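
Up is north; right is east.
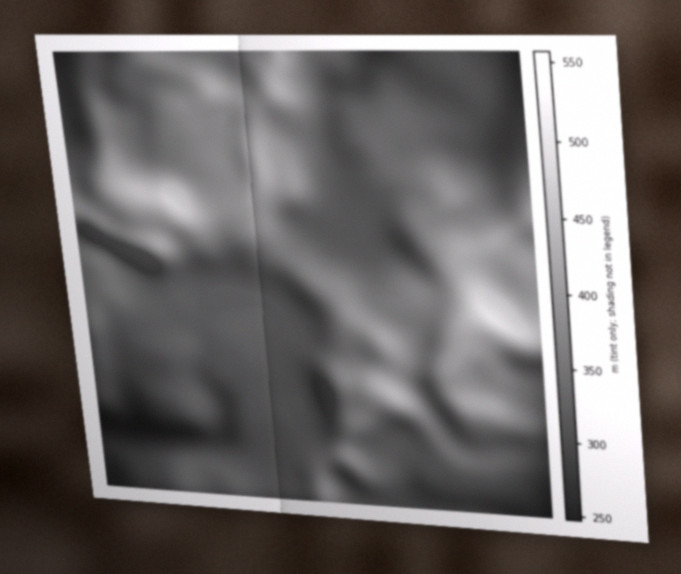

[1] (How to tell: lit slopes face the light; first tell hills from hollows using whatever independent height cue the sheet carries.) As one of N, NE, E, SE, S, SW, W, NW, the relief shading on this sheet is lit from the NE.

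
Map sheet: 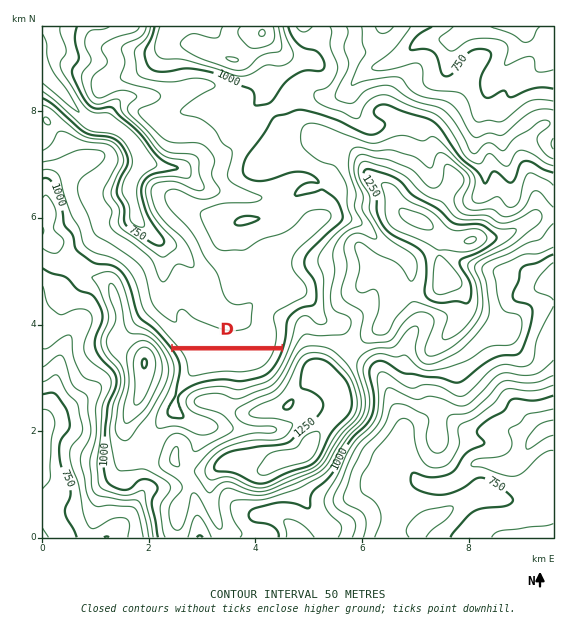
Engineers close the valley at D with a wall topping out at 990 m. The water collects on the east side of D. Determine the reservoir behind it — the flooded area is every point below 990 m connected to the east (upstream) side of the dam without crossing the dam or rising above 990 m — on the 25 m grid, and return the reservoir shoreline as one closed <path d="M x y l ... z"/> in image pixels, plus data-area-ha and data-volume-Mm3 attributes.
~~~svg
<path d="M280 350l-105 0 6 11-2 27 5 1 12-7 9-3 8 0 2-1 32 1 1-1 11-1 8-4 6-6 8-15-1-2z" data-area-ha="98" data-volume-Mm3="47.92"/>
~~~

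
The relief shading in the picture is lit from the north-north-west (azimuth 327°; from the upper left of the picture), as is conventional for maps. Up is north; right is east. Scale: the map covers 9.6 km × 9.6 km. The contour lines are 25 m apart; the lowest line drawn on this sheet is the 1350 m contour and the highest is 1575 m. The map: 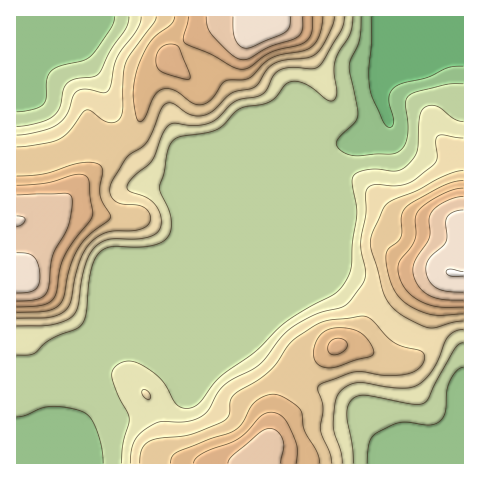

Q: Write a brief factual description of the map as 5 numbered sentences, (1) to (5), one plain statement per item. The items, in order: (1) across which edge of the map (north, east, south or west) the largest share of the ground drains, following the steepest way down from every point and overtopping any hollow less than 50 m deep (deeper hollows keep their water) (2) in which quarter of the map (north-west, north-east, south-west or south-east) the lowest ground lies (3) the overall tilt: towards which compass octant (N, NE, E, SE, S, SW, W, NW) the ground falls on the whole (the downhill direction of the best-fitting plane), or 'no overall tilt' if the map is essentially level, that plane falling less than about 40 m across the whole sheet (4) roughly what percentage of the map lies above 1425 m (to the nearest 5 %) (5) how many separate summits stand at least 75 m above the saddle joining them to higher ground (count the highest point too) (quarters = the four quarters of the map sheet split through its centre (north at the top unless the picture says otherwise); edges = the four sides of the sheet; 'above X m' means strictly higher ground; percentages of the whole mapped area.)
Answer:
(1) The largest share of the runoff leaves by the northern edge.
(2) The lowest ground is in the north-east quarter.
(3) There is no overall tilt: the best-fitting plane is nearly level.
(4) Ground above 1425 m makes up about 40 % of the sheet.
(5) Counting only tops that stand 75 m proud, the map has 4 summits.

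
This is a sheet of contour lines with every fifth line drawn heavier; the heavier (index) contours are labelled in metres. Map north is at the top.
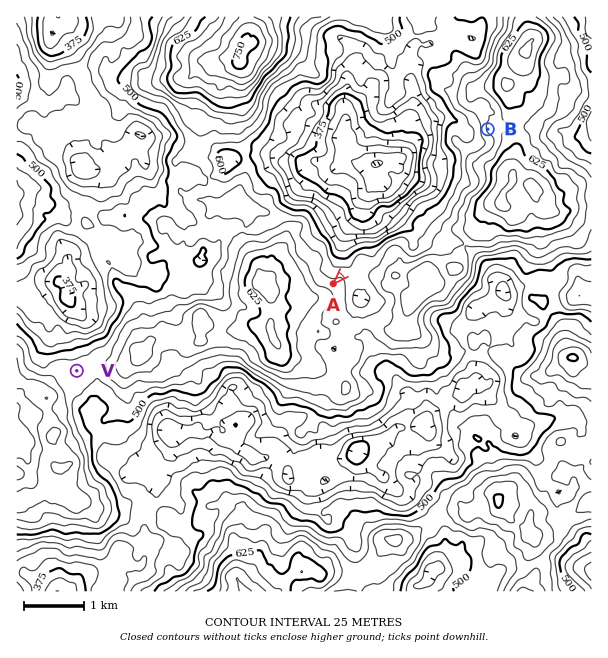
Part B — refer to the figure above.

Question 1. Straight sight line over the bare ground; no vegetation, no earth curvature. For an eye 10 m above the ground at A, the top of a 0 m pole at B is in view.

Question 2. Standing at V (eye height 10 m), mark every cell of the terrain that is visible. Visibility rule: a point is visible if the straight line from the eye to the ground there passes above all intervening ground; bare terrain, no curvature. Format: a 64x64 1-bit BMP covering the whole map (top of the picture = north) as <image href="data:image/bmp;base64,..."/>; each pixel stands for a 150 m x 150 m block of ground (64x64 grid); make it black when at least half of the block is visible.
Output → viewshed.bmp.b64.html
<image width="64" height="64" href="data:image/bmp;base64,Qk0+AgAAAAAAAD4AAAAoAAAAQAAAAEAAAAABAAEAAAAAAAACAAATCwAAEwsAAAIAAAAAAAAA////AAAAAAAAA/8AAAAAgAAB/4AAAAGAAAH/wgIAAcAAAd/iAwABgAABj+MjgAOAAAAP8zPAAYAAABfxv+AAgAAB/7Cf/MAAAAP7+N//wAAAW/3c/ADsAAG//+YAAAQAAfz/8AAAAAAA8H9AAAAAAADgHwAAAAAABgAAAAAAAAAHAAAAAAAAAAOAAAAAAAAAA6AAAAAAAAAPAAAAAAAAAA4AAAAAAAAADAAAAAAAAAAOEAAAAAAAAB4QAAAAAAAAvzAAAAAAAADncAAAAAAAAML4AAAAAAAAwPwAAAAAAADAOAAAAAAAAMA4AAAAAAAAwDgAAAAAAADQMAAAAAAAAPA4AAAAAAAA8HgAAAAAAAD5+AAAAAAAAP/gAAAAAAAA/+AAAAAAAAD/4AAAAAAAAP/gwAAAAAAA/4DwAAAAAAD/0dwAAAAAAP//hgAAAAAA/n8PAAAAAAD8AB8AAAAAAOAAHQAAAAAA8AAAAAAAAAAAAAAAAAAAAAAAQAAAAAAAAADwAAAAAAAAALgAAAAAAAAAiAAAAAAAAgAbAAAAAAAD4P/AAAAAAAdx/+AAAAAADn//wAAAAAAO///AAAAAAAT//8AAAAAAAf//4AAAAAABzB/gAAAAAACAG4oAAAAAAADCBQAAAAAAAIAAAAAAAAAAAAAAAAAAAAAAAAAAAAAAAAAAAAAAAA=="/>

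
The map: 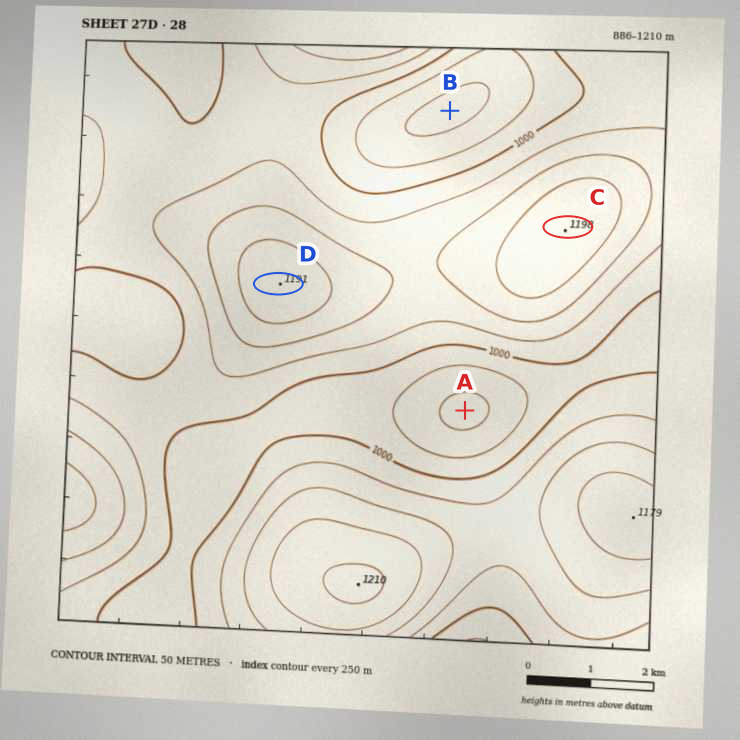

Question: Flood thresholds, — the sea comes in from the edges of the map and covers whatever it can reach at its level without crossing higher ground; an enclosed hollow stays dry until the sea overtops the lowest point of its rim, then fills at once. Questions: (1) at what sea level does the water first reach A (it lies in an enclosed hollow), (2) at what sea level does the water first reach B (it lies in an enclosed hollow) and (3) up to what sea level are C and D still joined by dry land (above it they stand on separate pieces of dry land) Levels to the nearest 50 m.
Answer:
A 1000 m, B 950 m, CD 1100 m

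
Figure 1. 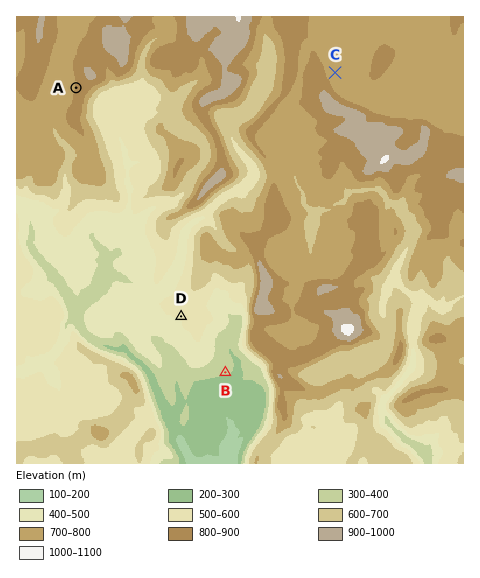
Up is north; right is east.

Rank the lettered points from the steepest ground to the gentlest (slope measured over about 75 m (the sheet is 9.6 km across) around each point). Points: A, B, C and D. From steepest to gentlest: A B D C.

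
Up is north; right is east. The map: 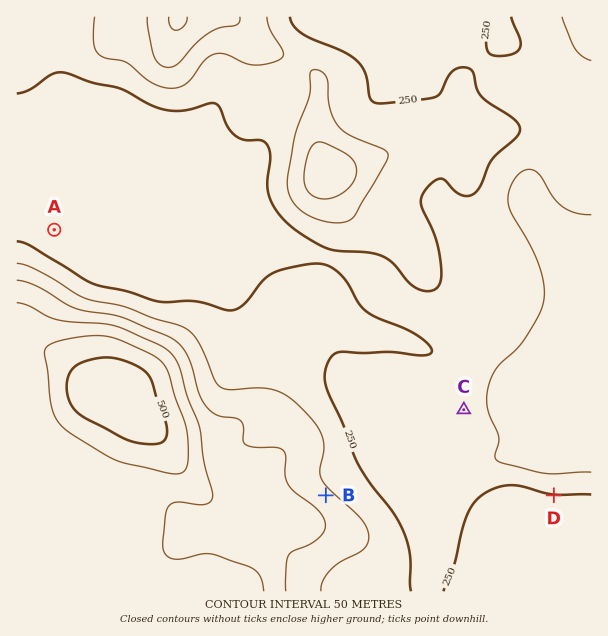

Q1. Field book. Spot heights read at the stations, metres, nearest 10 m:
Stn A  250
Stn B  310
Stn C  230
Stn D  250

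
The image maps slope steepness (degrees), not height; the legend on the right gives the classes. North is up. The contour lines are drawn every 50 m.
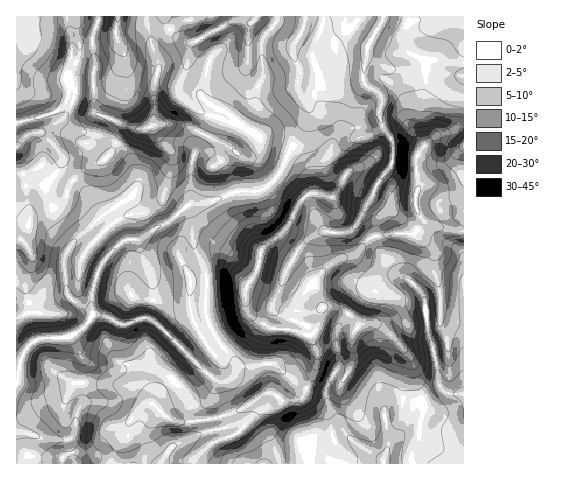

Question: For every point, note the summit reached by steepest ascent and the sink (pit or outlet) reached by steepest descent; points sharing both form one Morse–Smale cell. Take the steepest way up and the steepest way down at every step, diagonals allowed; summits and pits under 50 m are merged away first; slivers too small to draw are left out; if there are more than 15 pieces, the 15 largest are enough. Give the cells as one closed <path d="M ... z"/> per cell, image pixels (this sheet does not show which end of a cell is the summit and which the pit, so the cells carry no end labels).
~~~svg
<path d="M292 147l-14 28-14 14-5 2-21 0-25 11-23 2-22 18-9 4-14 10-7 4-7-1-9 3-16 16-8 14-6 21-1 18-16-9-7-7-52 9 1 160 57-1-8-23 8-7 3-20 5-11 2-40-13-26 10-6 11-15 13 1 15 8 7 0 14-6 12 2 56 55 9 6 11-1 10-13 34-3 27 22 5 2 3-2 9-22 0-13-6-16 7-9 4-17-18 5-4 4-4 9-3 3-5 0-15-1-8-4-11-7-8-12 0-18 12-18 3-19 27-24 14-27 4-4 9-3-7-26z"/><path d="M407 16l-102 1-2 12-9 17 0 10 6 13-3 14 1 8 11 18 0 7-7 20-10 11 16 20 7 26-9 3-4 4-14 27-25 21-3 7-2 15-11 15-1 21 2 6 8 7 14 9 23 2 11-16 17-5 2-3-8-21 2-8 18-16 23-9 14-15-2-8-8-11 0-4 17-33 13-16 1-22-13-24-1-7 3-14-18-16 2-26 26 14 40 0 32 6-1-13-42-4-13-9-4-11z"/><path d="M99 315l-7 0-11 15-10 6 13 26-2 40-5 11-3 20-8 7 9 24 86 0 7-12 6-7 9-4 24-10 24-5 6 0 5 3 7-11 2-14 13-10 8-1 11 8 14-1 6-4 3-7-6-3-27-22-34 3-10 13-11 1-9-6-56-55-12-2-14 6-7 0z"/><path d="M372 238l-3 1-14 15-15 5-12 7-13 14 8 27-5 19-7 9 6 16 0 13-11 25 17 5 3 3 5 13 14 23-26 4-7 4-3 4 0 8 4 11 98 0 1-9 6-16 6-35-7-18-4-23-11-16-18-19 7 1 7-4 29 0-1-23-4-9-15-15-13-8-14-18z"/><path d="M171 123l-16 1-12 5-13 0-5 3-10 12-3 8-9 9-14 5-17 15-6 18-13 9 4 9 17 22-10 20 3 34 8 9 16 9 1-18 6-21 8-14 16-16 9-3 7 1 7-4 14-10 9-4 22-18 23-2 25-11 21 0 5-2 14-14 13-27 0-2-10-4-18-1-10 11-11 4-11-8-39-20z"/><path d="M277 16l-87 0-1 4-9 2-20 14-7 10 5 16 0 8-4 17 1 25-2 13 18-2 14 3 46 22 7 6 4-2 11-12 0-6-7-10 8-15 2-18 7-17-2-20 1-13 14-19z"/><path d="M367 56l-3 26 18 16-3 15 3 13 11 17 0 17-3 7-11 14-13 25-4 12 10 20 23-5 19 1 8-12-7-21 3-12-2-30 6-11 12-11 30-10 0-50-32-7-40 0-21-10z"/><path d="M98 16l-82 1 1 105 39-10 9-8 3-6 20 8 6 5-1-37 2-12-3-23z"/><path d="M146 16l-47 0-7 23 3 23-2 12 1 37 5 4 38 14 10-1 6-3 2-13-1-25 4-17 0-8-5-14z"/><path d="M423 219l-9 15-19-1-21 3-1 3 7 13 14 18 13 8 15 15 4 9 2 23 11-2 2-5 11 4 11 0 1-91-26-4z"/><path d="M305 16l-27 0-2 6-14 19-1 13 2 20-7 17-2 18-8 15 7 10 0 6-14 14 3 2 11-4 10-11 14 0 15 6 13-18 4-20-11-18-1-8 3-14-6-13 0-10 9-17z"/><path d="M427 325l-29 0-13 4 25 28 7 29 7 18-4 30-8 21 0 8 51 1 1-69-15-1-8-6z"/><path d="M308 389l-2 0-3 7-6 4-14 1-9-7-8-1-15 11 0 10-9 16 18 21 4 13 48 0-3-11 0-8 3-4 7-4 26-4-14-23-5-13-3-3z"/><path d="M21 174l-5 0 0 128 11 1 19-6 22-2-4-36 10-20-4-8-11-10-6-13-23 9-4-29-2-12z"/><path d="M68 98l-3 6-9 8-40 11 1 24 9-11 8-3 7 0 16 15 5 14-5 11-6 6 16 11 14-18 24-13 20-27 11-3-37-14-11-9z"/>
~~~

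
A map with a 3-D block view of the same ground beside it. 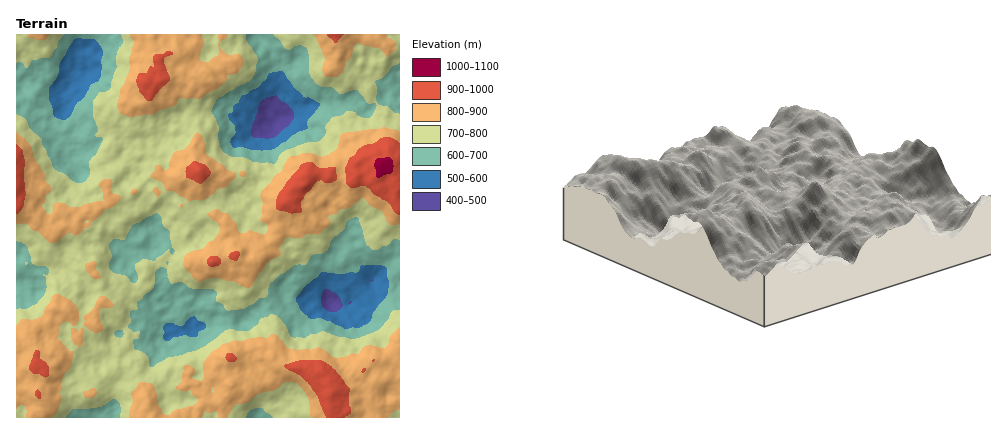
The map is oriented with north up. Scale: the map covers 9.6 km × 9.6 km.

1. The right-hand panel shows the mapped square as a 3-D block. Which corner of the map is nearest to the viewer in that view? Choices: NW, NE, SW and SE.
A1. NE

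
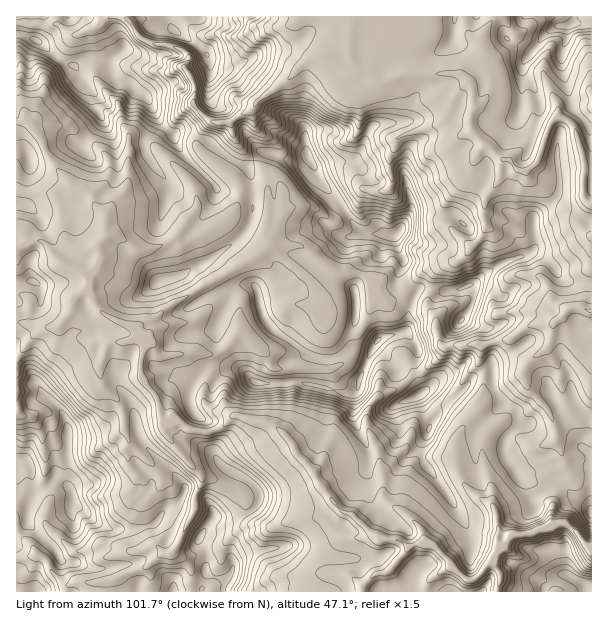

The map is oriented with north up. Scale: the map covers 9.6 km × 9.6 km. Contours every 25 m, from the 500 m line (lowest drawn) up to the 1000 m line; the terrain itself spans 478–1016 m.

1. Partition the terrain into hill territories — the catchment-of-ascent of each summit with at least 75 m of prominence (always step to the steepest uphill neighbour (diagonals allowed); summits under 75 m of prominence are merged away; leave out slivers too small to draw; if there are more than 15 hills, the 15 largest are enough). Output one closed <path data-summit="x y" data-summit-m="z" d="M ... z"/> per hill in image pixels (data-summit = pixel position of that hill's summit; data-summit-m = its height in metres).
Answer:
<path data-summit="72 501" data-summit-m="1016" d="M42 241l-15 1-11 6 1 344 481-1 2-16-6-13-3 0-15 16-11 0-14-12-1-5-16-15-10-4-4-15-25-21-11-2-22 19-11-9-7-2-25-29-7-15-16-15-4-10-8-10-12-9-18-3-17-6-3 0-12 12-10 5-20-2-15-9-12 1-5-8-3-16-17-23 0-15 5-18-7-12-4-4-15-4-17-9-14-22 2-15-10-6-21-8z"/><path data-summit="36 41" data-summit-m="1008" d="M126 16l-110 1 0 229 4 1 13-6 9 0 17 21 27 10 4 4-2 15 10 18 21 13 15 4 11 16-5 18 0 15 17 23 6 22 2 2 12-1 15 9 20 2 10-5 12-11-21-6-8-6-1-18-16-12-4-9 0-6-4-5 20-2 13 3 8-3 19-19 0-12-2-10-13-9-7-1-9 7 1-9-6-12 48-28 15-13 3 0 15 14 18 14 9 10 10-11 3-7-26-20-31-3-2-16 4-47-4-6-26-28-8-14-2-10-20-1-17-17 1-20-8-15 0-4 2-3-1-8-10-6-10-4-12 0-11-4-6-5z"/><path data-summit="377 341" data-summit-m="904" d="M270 246l-3 0-15 13-48 28 4 7 2 13 5-5 6-1 17 10 2 22-5 3-3 6-7 7-12 6-13-3-20 2 4 5 0 6 4 9 16 12 0 15 6 8 18 6 9 0 17 6 13 1 9 5 8 7 8 9 4 10 16 15 7 15 13 18 12 11 7 2 11 9 16-15 10-5-4-5 0-21-6-28-11-23 0-13 5-9 8-8 19-8 17-15 10-5 14-12 5-9-6-6-3-21-8-11-1-6 9-31 5-6 10-3-4-3-22 10-15 14-8 12-10 5-8 0-8-5-3-14-11-8-27-2-9-6-14 18-9-10-18-14z"/><path data-summit="395 234" data-summit-m="919" d="M326 58l-12 0-8 3-21 21-25 16-8 11-21 12 1 11 12 20 20 18 6 10-4 47 2 16 31 3 36 26 27 2 11 8 0 6 4 8 7 5 8 0 10-5 8-12 15-14 22-10 9 2 9-6 7-10-8-5-20-20 0-11 4-12 21-24 11-24 4-4-14-18 0-12 4-6-2-24-5-2-7 6-8 12-4 15-5 5-39 12-6 5-8 0-27-11-3-5 1-10-3-20 10-11 5-2-8-6-14-2z"/><path data-summit="570 24" data-summit-m="738" d="M591 16l-238 0-4 19 0 18 5 16 23 13 7 0 24-9 53 1 11 12 0 45 14 15 5 2 10 10 9 2 12-10 18 2 7-21 10-15 12 5 4 5 19-18z"/><path data-summit="174 30" data-summit-m="929" d="M351 16l-223 0-1 2 11 17 6 5 11 4 18 2 14 8 1 8-2 3 0 4 8 15-1 20 17 17 20 1 22-13 8-11 25-16 14-15 10-7 17-2 28 14-5-19z"/><path data-summit="419 395" data-summit-m="875" d="M480 344l-36 4-4 8-14 12-10 5-17 15-19 8-8 8-5 9 0 13 11 23 2 21 3 2 23-25 6-19 5-7 27-13 11 6 7 6 2 7 11-13 9-25 0-18-4-8z"/><path data-summit="585 584" data-summit-m="749" d="M566 523l-26 6-7 5-21 1-2 2-4 6-8 8-5 10 7 14-2 17 94-1 0-42z"/>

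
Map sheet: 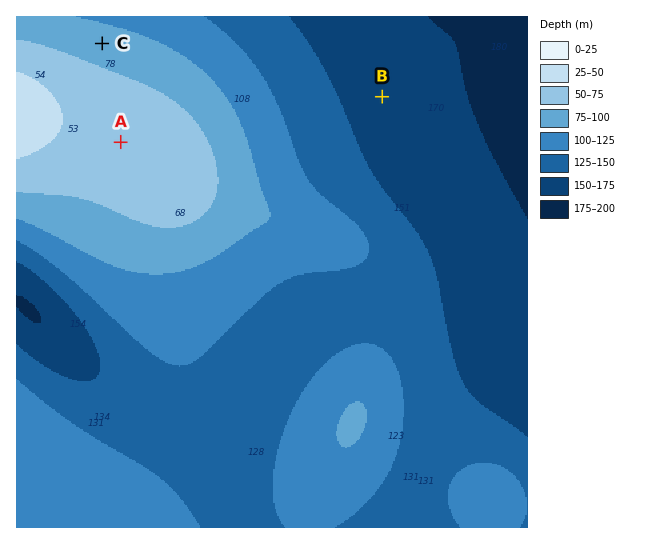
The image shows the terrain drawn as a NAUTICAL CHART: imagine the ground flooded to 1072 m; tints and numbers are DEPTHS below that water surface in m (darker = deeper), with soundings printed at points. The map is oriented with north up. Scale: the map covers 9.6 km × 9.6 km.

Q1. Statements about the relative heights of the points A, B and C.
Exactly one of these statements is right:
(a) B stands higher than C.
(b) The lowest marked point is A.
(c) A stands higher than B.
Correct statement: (c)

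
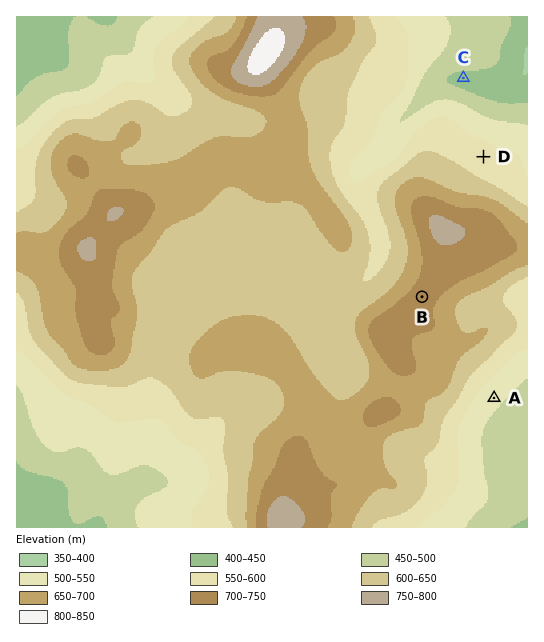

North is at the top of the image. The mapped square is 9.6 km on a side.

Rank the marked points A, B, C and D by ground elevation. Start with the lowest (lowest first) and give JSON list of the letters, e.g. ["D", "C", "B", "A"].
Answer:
["C", "A", "D", "B"]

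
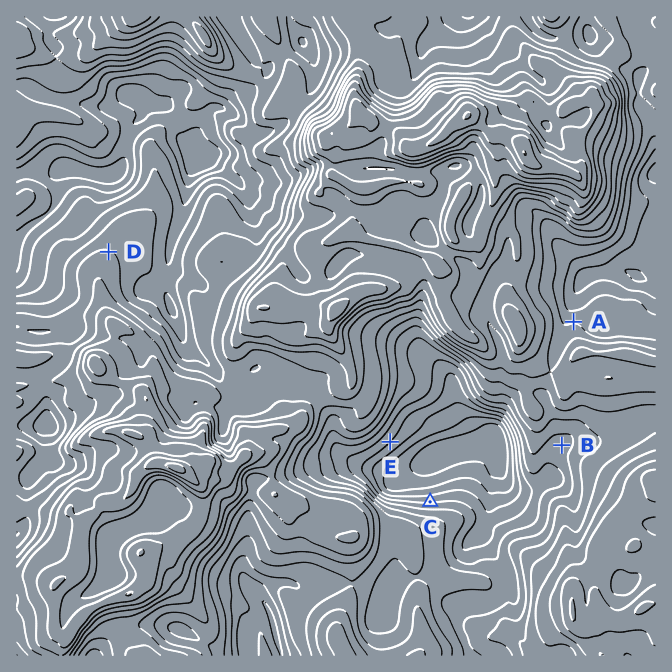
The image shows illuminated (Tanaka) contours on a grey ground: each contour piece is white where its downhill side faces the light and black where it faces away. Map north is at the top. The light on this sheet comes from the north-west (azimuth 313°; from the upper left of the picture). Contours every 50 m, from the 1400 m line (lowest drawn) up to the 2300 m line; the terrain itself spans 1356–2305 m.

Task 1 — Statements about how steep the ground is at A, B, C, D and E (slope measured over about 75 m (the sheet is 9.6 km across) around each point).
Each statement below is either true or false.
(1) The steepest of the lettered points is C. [true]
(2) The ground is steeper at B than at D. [false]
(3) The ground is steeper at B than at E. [false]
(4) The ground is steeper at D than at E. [false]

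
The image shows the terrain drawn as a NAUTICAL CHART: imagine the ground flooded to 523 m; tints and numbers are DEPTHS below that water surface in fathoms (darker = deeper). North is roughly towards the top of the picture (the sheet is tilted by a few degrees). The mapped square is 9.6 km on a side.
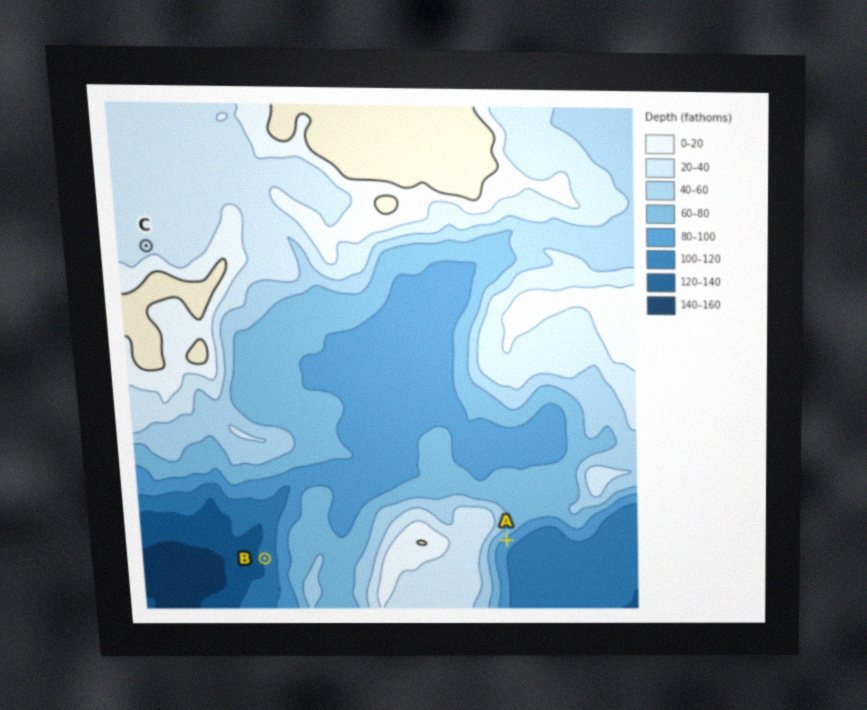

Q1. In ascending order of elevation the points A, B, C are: B A C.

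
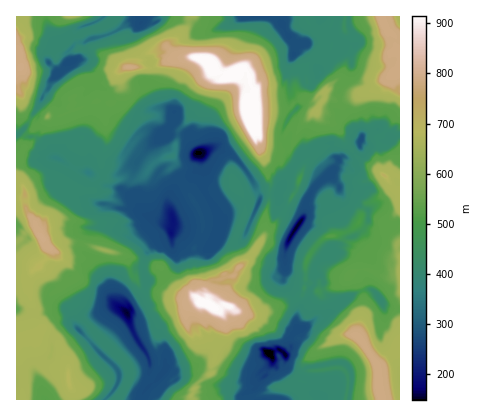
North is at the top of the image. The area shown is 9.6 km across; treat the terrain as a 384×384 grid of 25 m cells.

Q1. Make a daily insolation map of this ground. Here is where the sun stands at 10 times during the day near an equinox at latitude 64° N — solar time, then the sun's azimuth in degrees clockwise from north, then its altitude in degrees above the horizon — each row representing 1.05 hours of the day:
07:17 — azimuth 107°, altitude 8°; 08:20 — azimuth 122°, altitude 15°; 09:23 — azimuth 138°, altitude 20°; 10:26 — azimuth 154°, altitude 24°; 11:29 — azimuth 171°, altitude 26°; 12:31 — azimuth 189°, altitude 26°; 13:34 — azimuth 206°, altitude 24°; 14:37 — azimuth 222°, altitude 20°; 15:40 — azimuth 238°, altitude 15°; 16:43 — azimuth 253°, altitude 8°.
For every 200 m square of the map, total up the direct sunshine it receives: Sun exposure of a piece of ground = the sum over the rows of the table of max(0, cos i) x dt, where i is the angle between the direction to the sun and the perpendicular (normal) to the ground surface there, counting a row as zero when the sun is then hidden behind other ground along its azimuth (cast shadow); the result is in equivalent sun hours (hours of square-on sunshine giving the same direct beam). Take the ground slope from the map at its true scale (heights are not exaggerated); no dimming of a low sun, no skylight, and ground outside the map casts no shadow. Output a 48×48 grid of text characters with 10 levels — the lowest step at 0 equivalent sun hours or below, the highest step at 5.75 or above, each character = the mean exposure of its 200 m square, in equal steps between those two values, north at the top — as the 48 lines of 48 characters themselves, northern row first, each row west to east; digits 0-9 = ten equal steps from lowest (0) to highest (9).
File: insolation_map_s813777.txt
564666999834541111232685563100013335555544567654
344778863355410000112422200001232345455554756753
446645456531110001123200000000122247755555576765
456444542210000133310000001100123233245544335555
545445676421013556554100021000234420145544334455
543456323444410255555885520002344402444422344665
555333100045467767999777542453444434433211244355
676621013457789999996878755555444323321244344455
777410355557876556679888999965355221110243145877
677214555555886689889899998555555432114644455699
875125555555556866898899896555555434346656899998
982145555555568565566657966655555453237556876677
752555556655686555555655587765566523687556778975
855666789755765788654999988875566445776558887789
468999976887757666556566679996565455567976675566
215655555689666665424556767899865558997686435543
566555555556676643246688656889775577655665223113
564456555555666543455511344689975675556776432014
332444556555665447876422442158986864577644542111
222344555555644466686555435426868743666444567444
533545555456675676655555555544796556664365559765
434334455555667766555555576553566547631135555865
564312345677455555655555568554555557434415532585
533101234556655555675555557754234566455555456556
641231212431114555565555555653344566455554324457
874245643345544555555555544442441574345554455557
486545455324554444344444434423446651233103754555
367544244321233234313443333313256612233676435552
536633555311111211112221112112667312348774355555
455975445687542210000000010004886333375545555545
555698555568866421000000011016765334654213555556
556657965787896455400000000477656335653245555555
566678555658766357420000035766554125544555555556
556986567676787544321232343655432044543556678666
656555698556767554343301124221211345556998744756
755457965555777666655664410223211145555432232257
665445455743356757756699657343434556444321122125
255334445434223566776667998967576667653222444321
555523355313423565778688766677776655642112024324
555552223432243565588977899999998643332344544115
555555322454233568879766566999999543233579754045
555555323355423257577876557777686743248888973245
555555533325542335456789568875313034567897795235
556555554232554334446655687675522236986437677544
568755552224355444435553677665532235566664656554
555775554234446644322227996645420255555554555554
555576655666357554211345544665446655555554556554
565558668994466553334455535755689985555555567554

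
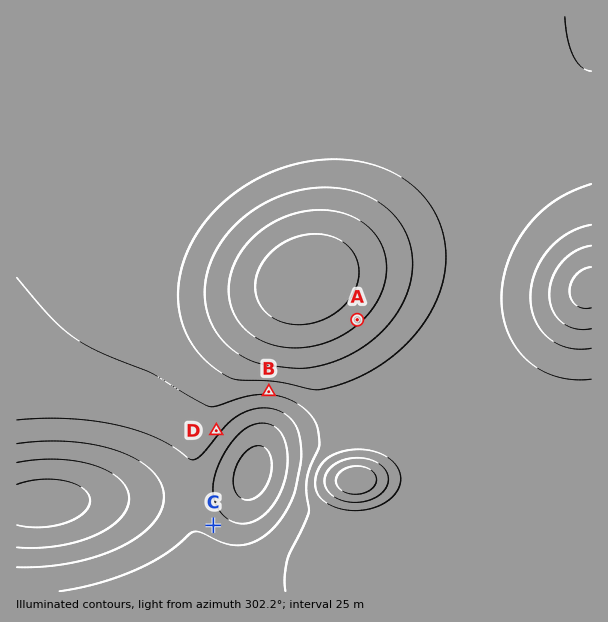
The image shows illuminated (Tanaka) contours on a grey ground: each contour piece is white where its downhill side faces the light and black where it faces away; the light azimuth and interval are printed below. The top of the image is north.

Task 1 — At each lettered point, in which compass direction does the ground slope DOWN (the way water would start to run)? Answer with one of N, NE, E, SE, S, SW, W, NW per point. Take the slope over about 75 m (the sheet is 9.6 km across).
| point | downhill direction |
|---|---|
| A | SE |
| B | S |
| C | NE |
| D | SE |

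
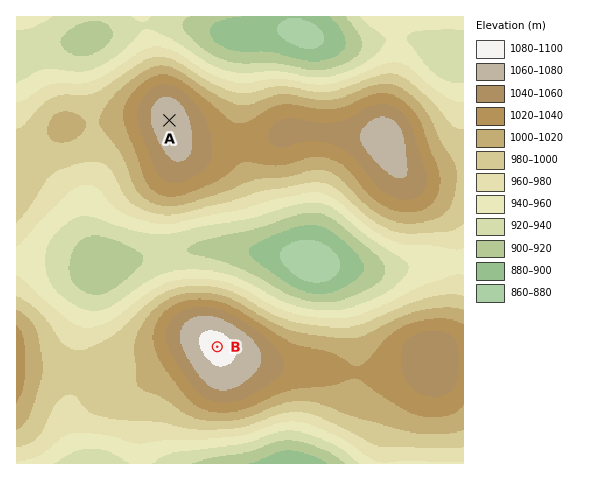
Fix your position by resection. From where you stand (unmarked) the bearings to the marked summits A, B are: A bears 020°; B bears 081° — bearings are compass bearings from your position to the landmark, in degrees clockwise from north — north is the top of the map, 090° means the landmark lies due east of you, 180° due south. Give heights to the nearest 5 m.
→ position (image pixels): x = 79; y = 369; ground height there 985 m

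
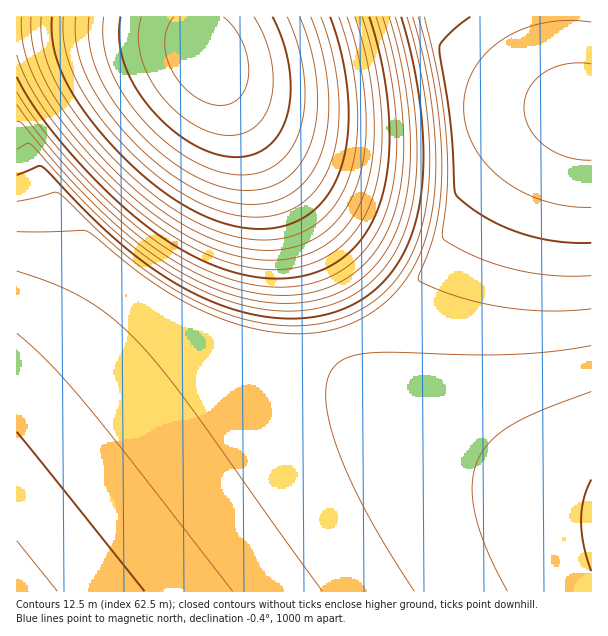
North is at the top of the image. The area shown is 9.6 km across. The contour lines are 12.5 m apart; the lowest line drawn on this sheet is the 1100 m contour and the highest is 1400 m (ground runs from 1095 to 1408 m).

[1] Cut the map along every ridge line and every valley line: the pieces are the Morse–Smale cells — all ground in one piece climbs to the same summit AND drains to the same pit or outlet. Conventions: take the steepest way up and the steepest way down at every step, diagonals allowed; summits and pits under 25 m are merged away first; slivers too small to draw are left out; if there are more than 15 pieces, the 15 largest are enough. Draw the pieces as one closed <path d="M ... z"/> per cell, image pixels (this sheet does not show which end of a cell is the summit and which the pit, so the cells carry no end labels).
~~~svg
<path d="M68 24l-52 0 1 505 114-93 52-40 50-35 25-13 14-5 37-3 17-4-8-45-26-73-36-75-48-87-19-16-22-8-41-6z"/><path d="M326 337l-54 6-14 5-25 13-56 39-159 126-2 4 0 61 576 0-1-92-30-7-51-18-34-16-59-31-54-39-27-29z"/><path d="M591 16l-574 0-1 7 89 2 54 6 30 9 19 16 48 87 36 75 26 73 9 46 33-11 23-12 16-12 29-30 38-59 39-48 32-31 21-14 21-10 13 0z"/><path d="M591 110l-12 0-21 10-33 25-39 43-20 25-38 59-29 30-16 12-23 12-34 12 10 21 27 29 54 39 75 39 42 16 54 17 4-1z"/>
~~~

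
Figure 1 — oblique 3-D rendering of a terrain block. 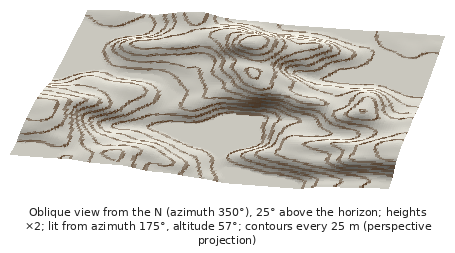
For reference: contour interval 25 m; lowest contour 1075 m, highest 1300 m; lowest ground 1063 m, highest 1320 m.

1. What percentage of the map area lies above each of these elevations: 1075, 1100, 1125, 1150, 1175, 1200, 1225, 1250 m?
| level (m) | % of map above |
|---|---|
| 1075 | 92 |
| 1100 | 88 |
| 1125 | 68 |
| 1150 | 50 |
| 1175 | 36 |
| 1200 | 24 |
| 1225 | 12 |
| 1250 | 5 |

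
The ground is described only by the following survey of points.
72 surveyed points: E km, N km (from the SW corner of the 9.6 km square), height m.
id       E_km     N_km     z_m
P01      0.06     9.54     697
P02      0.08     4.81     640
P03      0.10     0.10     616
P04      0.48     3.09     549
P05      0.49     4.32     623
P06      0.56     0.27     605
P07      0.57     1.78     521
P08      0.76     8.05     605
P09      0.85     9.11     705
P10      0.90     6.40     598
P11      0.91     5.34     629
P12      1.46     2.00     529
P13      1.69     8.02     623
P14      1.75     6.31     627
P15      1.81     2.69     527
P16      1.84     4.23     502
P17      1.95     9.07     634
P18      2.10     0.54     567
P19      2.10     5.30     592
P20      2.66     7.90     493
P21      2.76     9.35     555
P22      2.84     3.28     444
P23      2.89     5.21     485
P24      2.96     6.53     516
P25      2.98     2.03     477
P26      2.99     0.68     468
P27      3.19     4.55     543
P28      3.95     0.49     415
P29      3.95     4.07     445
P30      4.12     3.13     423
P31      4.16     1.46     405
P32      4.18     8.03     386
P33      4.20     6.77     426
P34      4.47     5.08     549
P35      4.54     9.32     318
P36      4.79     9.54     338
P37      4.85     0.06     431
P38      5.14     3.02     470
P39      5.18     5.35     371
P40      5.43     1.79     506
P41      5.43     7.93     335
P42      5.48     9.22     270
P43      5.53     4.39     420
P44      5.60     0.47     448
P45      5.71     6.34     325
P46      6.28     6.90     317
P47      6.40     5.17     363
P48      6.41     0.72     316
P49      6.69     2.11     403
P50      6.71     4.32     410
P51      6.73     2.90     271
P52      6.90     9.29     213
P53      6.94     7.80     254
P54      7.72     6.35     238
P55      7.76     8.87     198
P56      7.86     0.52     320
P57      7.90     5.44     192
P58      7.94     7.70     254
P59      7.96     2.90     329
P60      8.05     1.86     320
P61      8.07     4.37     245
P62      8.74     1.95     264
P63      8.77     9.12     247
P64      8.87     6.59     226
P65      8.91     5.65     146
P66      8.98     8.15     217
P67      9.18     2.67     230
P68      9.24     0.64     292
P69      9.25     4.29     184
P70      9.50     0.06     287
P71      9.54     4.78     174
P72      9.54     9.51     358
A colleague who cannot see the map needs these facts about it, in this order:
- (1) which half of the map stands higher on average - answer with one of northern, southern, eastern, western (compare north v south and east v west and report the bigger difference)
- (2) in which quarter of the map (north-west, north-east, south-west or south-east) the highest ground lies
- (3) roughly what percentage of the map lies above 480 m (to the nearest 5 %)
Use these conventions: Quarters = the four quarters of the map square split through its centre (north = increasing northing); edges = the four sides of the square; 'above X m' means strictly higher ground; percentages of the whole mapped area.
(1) Taken as a whole, the western half is higher than the eastern.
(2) The highest point lies in the north-west quarter of the map.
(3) About 35 % of the map lies above 480 m.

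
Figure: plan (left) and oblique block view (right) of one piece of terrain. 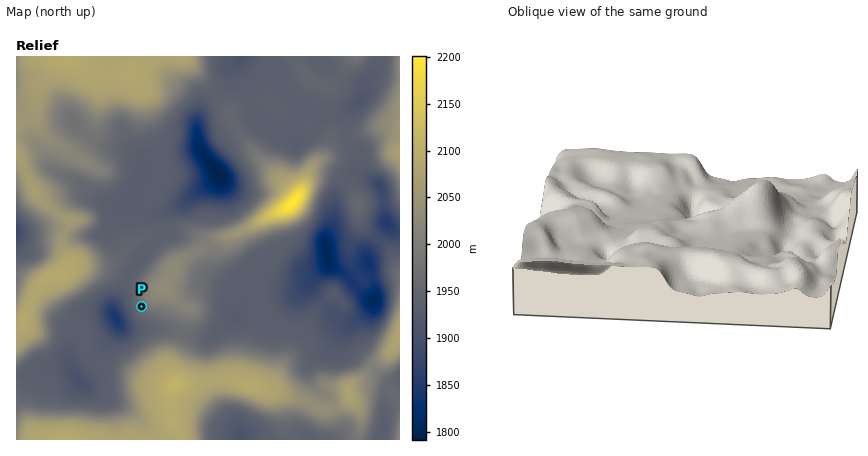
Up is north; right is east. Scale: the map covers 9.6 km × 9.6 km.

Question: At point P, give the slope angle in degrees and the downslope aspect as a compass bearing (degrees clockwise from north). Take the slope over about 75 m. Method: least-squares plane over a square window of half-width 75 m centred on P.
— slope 9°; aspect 244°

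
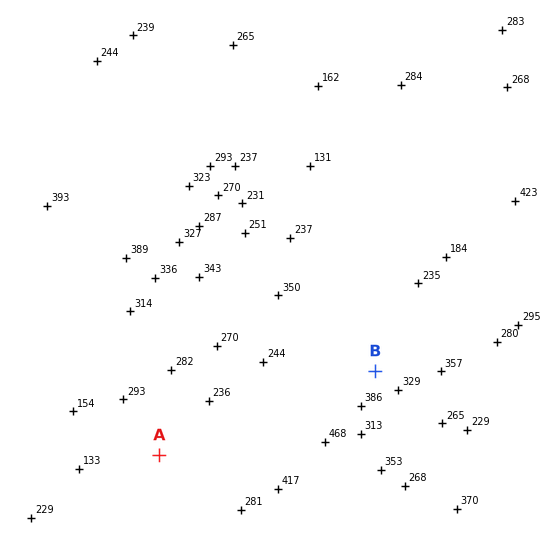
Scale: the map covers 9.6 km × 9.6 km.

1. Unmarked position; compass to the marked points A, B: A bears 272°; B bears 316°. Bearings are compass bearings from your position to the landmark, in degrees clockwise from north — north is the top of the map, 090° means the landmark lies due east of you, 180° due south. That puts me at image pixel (467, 466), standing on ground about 335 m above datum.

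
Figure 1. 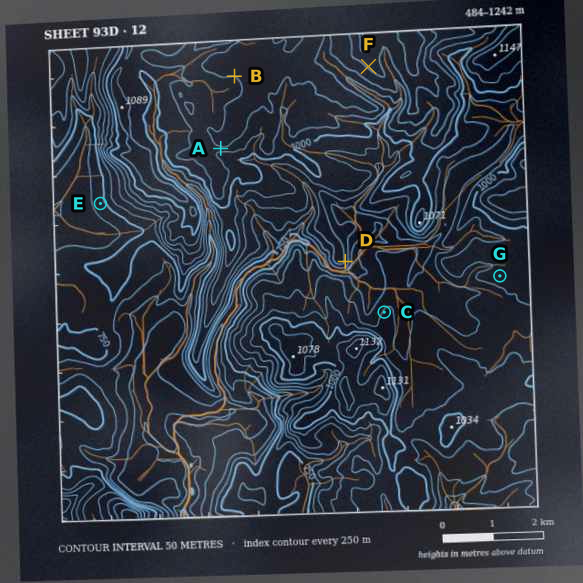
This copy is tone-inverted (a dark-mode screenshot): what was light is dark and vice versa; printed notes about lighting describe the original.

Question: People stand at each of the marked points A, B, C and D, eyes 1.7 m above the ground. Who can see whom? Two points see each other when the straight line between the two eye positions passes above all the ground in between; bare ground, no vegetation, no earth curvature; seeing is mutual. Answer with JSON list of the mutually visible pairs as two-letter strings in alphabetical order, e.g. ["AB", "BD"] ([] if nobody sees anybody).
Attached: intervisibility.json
["AC", "CD"]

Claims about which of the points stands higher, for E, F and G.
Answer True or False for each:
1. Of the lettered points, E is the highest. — False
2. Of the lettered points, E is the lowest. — True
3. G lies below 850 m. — False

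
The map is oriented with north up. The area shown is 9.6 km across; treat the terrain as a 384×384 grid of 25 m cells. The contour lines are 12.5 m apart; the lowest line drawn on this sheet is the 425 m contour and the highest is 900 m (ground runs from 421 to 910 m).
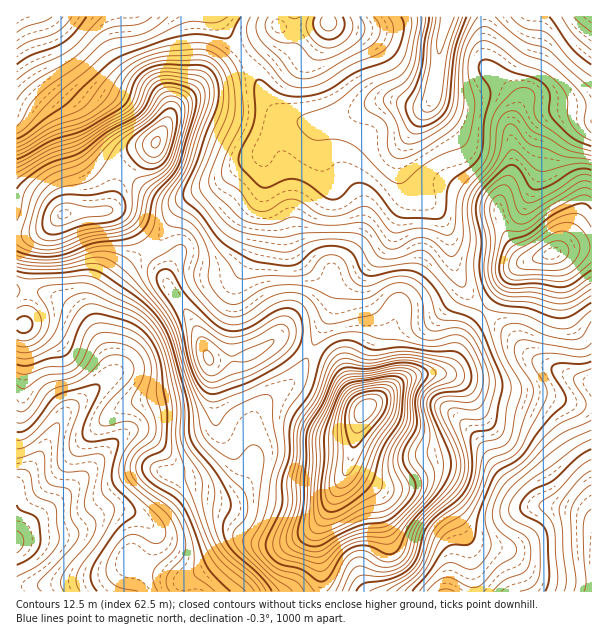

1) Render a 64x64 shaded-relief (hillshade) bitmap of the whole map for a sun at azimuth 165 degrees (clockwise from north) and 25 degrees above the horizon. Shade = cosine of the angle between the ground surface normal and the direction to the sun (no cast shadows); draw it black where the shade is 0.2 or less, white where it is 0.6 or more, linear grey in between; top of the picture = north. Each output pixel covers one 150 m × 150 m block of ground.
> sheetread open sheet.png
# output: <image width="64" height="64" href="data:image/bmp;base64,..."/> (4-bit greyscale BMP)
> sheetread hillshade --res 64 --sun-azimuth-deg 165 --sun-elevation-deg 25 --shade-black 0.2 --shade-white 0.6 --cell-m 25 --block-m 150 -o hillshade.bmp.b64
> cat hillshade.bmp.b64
<image width="64" height="64" href="data:image/bmp;base64,Qk12CAAAAAAAAHYAAAAoAAAAQAAAAEAAAAABAAQAAAAAAAAIAAATCwAAEwsAABAAAAAAAAAAAAAAABEREQAiIiIAMzMzAERERABVVVUAZmZmAHd3dwCIiIgAmZmZAKqqqgC7u7sAzMzMAN3d3QDu7u4A////AIiIiIiZmZmYiJmaqqqqu6qqu7u83u7cu6qqqqqqqZmZd3d4iIiZmZiIiZmqq7u7u6u7u7ze/uy7qqqqqqqZmZlmZ3d3eImZh3d4maq7u7zMu7u7vN7/7cuqqqqqqZmZmWZmZmZneIiHdniJq7u7u8zMzMy7vN7cuqmZqqmZmZmZd3d2ZmZ3iId3eImqqpmavM3d7cu7zMy6qZmZmZmZmZmIiHd3ZmZ3d3eImZmYd3iavN7/7cu7zLuqmZiIiJmZmZiIiIh2Znd4iIiZiHZmZnir3v/u3czMy6qZiHd3iZmZmYiImYd2d4iZmZiHdmZVVorO7u3d3u7ty6mIdmZ4mZmZmIiJmId4maqZiId3dmVVab3d3d3u//7cupmHd3iZmZmZmIiZmJmruqmIiIh3dmVnrN3MzN7//+3LqqmYmZmZiZqZiImZqru7qYiImId3dmebzcuqvN7u7cy7uqqqqqqImamYiJmru7qYiImZh3d3ZnnMy6mZq83dzLu7u6q7qpiJmpiHiZqqqZiJmZmHdmZlaKzLmIeJq8y7u8y7qru6qYiaqYh3iIiIiZqpmYh2VWZnm7uph3iaqqu8zMu6q7u6mImqmHZmZmeZqqmZmHZVZmaKu7qYiImZmrzMzLqru7uoiJqphlRFZ5qqqZmYh2Znd4q8y7qZiIiavMzMu7u7y6mIiaqYZVVniaqZmZmIdmZ3irzN3LqYeJq7u7u7u7vMuod4mqmHZnd4mZmZmYhlVWeKzd3dyod4mrqqq7u7u7y6mHeJqpmHdmeJmZmYh2QzRXm93dy5h4mqqpqqq7u7u7uod3iZqZh3Z4mZmZiHZCEkWKzdy5iImrupmqqqqqqqu7qHd3iZmId4mqqpmYdlMRI1ebu6qaq7u6qqqqqpmZq7u6mHd3iIiIiru7upiHZCERIkeau8zdzLqqqZmZiImrvMuph3d3eIiazMzLqZh2QhAAAlm97u3LqqmZmIiIiqu8zLqYd3d3iJrMzMzLqYdTIAAAFYvMy7qpmIiIiImbu7zMy6mId3eImru7zMy6mGQxAAAANniIiZiIeIiZqrzMu7u7qpmYiIiJmZmrzMuoZTMiAAACNFZ4iIiImaq7zMzLqqqqqqmYiIiHd4mry6l1RERDEREjRWd4iImqu7u8zLuqqqu6qpmHd2ZlVom7qXZVVmZURERFZ3iJmqu7u7u7uqqqu7u6qZh2ZVREV4qphlVnd3d3ZVVWeJmqq7u6qZqqqqu7u7uqmHZVVURFaJmHZmd4iIiHZVZ4mqqqu7qneJmqq7u8u7qYdmZlVURWiIh3d3eImZh2Vnmru7u7u7Z3iZqru8zMuph2Z3ZmVVZ4iId3d4iJmHZnibzMu8zMx3iJmqu7vMu6l3d3d3ZlVWd4h3dnd4iIh3eKvd3MzN3Imaqqu7u7uqmHd4iHd2ZVZniIdmZmd3d3eIq97t3N3du7zMy7u7qpiIiIiIh3ZmVmeIh3ZVVWd3eIiaze7d3d3d7u7cy6qph3iJmYiHdmZmd4iIdlRFZ3d4h3ibzdzMze7//+3LupmHeJmZiId3ZmZ3d4iHZUVnd3d3Zniau7vM3u///ty7qYd3iZiHd3d3dmZmd4h2Vmd3d3ZlVWeJmqq7ze7u7ty6mHeIiHdmd3d2ZVVmeHdmZ3d3d2ZUNFZ4mYmrze7/7typh3d3dmZmZ3ZlVVZ3h3ZmZ3d3d2QzNWd4d4m8ze7u3LmHZnd3dmZnd2ZVVneHdmZnd4iIdkM0VndmZ5qru8zMuodmd3d3dnd3dmZmd4d3Znd3eIiHVDNFd3Zmd4iImqu6l2Z3eIh3d3d3d3d3iHd3iHd3eIhlQzRndmVWZmd4mru5h3d3iId3d3d3d3eIiIiIdlVXiHZDNFZmZVVmZ3eazdypiHeIiHd3iIiHd4iIiIh2VEV4h2VERVVVVWZ3eJrO7supiHiIh3eIiIh3iIiIiHZDNGeHdlREM0RVVneIms7/3LqYiIiIiIiIiIiId4iIdlQ0V4h3ZUQiIzRFZ4iave7cu6mIiIiIiIiIiIh3d3h3ZURneHdlQxESIzNFeJms3dy7qpmIiIiIiIiIiHZnd4d2Zmd3d2VDEREiIiNWd4q93LuqqZiIiIiIiIiIh2ZneId3d3d2ZVQyIiIhASNEV5zcu7qqmYiIiIiIiJmHVVZ3iHd4d2ZmZkQzMyEAAAEkes3LuqqZiIiIiIiIiIdkRGeId3d3d3d3ZlREQyEAABJYvMu6qZmZmZmIiIiIiGU0V3d2Z4iHiIl3ZmZlQyEREkaby7qZmZmZmZmYiIiJh1RXiHZniIiJmXd2Z3dmVEMzNWmrqpmZmaqqqpmZmZqpdWeId3eJmZiId3Zmd3dmVUMzRomZmZmaq7u6qqqqu7qGZ4iId3iIiId2ZmZmZmZUMyI0aImZmZqru7uqqru7uoZniYh3d3d3d2ZmZmZmZUMiIiNWeImZmaqru7u7u7u7l2eIiHdmZ3d3ZmZmZmZlQyIiM0VniJmZmZq7u7u7u7uXVniId2Znd3dmZmZmZmVDIiM0RWeJmamZmru7u7uqupdVZ3d3Znd3d3ZmZmZmZlQzRERFZ4maqpmau7u6qqq6l1Vnd3d3d3d3d3ZmZmZmZVRVVVZniJmpmZq7uqqqqrunVFZ3d3d3d3d3d3dmZmZmZWZmZnd4iJmIiaqpmZmau7hUVnd3d3d3d3d3d3ZmZ2ZmZmd3d3d4iId4mZmIiImruWRWd3d3d3d3"/>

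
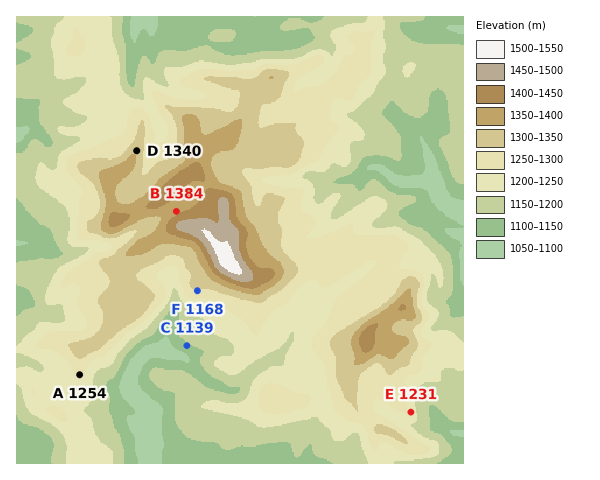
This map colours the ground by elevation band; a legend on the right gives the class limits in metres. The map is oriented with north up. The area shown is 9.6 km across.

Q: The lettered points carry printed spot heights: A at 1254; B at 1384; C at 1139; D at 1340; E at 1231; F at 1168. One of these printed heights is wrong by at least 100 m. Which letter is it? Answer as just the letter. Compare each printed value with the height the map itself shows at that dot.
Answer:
F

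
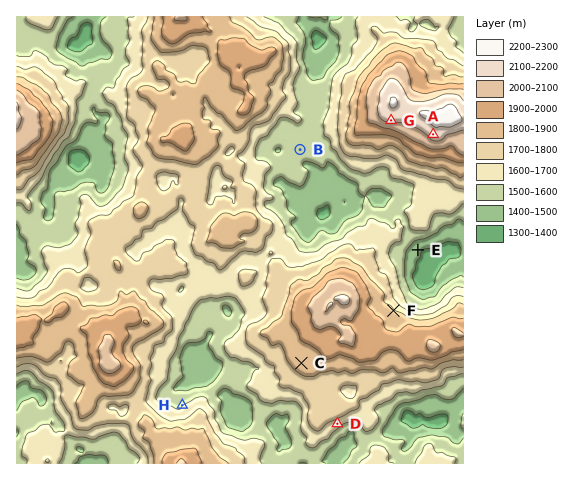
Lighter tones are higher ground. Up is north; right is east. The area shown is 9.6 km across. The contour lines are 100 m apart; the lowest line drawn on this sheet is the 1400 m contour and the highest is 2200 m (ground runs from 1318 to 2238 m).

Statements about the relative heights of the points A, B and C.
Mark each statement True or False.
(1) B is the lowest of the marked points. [True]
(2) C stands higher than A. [False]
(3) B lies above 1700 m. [False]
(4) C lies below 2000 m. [True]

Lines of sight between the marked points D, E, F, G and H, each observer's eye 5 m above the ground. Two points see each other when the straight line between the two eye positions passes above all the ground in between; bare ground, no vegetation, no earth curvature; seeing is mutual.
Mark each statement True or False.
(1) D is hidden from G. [True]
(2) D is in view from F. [False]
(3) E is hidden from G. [True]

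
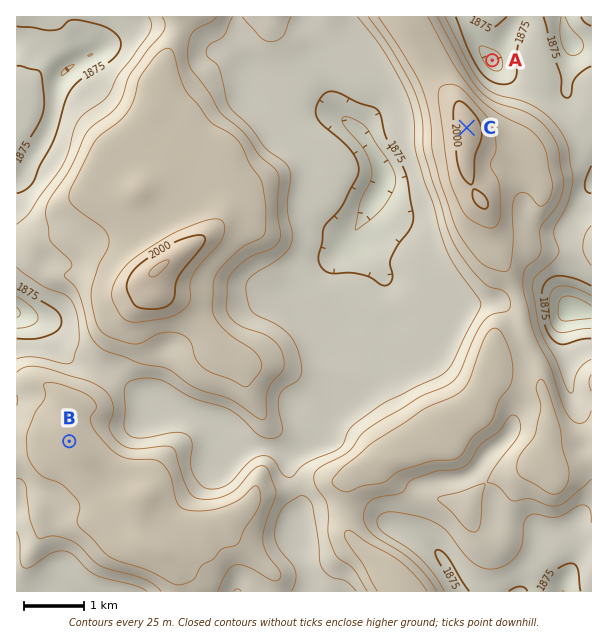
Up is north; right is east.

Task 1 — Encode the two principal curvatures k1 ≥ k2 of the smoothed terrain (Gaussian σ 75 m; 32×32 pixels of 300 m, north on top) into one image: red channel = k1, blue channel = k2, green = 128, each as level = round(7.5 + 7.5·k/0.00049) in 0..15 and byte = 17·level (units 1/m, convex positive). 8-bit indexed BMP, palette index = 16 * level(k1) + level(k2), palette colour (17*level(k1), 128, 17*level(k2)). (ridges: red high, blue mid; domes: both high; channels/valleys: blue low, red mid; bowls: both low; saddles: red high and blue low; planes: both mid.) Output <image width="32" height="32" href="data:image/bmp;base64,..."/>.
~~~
<image width="32" height="32" href="data:image/bmp;base64,Qk02CAAAAAAAADYEAAAoAAAAIAAAACAAAAABAAgAAAAAAAAEAAATCwAAEwsAAAABAAAAAAAAAIAAABGAAAAigAAAM4AAAESAAABVgAAAZoAAAHeAAACIgAAAmYAAAKqAAAC7gAAAzIAAAN2AAADugAAA/4AAAACAEQARgBEAIoARADOAEQBEgBEAVYARAGaAEQB3gBEAiIARAJmAEQCqgBEAu4ARAMyAEQDdgBEA7oARAP+AEQAAgCIAEYAiACKAIgAzgCIARIAiAFWAIgBmgCIAd4AiAIiAIgCZgCIAqoAiALuAIgDMgCIA3YAiAO6AIgD/gCIAAIAzABGAMwAigDMAM4AzAESAMwBVgDMAZoAzAHeAMwCIgDMAmYAzAKqAMwC7gDMAzIAzAN2AMwDugDMA/4AzAACARAARgEQAIoBEADOARABEgEQAVYBEAGaARAB3gEQAiIBEAJmARACqgEQAu4BEAMyARADdgEQA7oBEAP+ARAAAgFUAEYBVACKAVQAzgFUARIBVAFWAVQBmgFUAd4BVAIiAVQCZgFUAqoBVALuAVQDMgFUA3YBVAO6AVQD/gFUAAIBmABGAZgAigGYAM4BmAESAZgBVgGYAZoBmAHeAZgCIgGYAmYBmAKqAZgC7gGYAzIBmAN2AZgDugGYA/4BmAACAdwARgHcAIoB3ADOAdwBEgHcAVYB3AGaAdwB3gHcAiIB3AJmAdwCqgHcAu4B3AMyAdwDdgHcA7oB3AP+AdwAAgIgAEYCIACKAiAAzgIgARICIAFWAiABmgIgAd4CIAIiAiACZgIgAqoCIALuAiADMgIgA3YCIAO6AiAD/gIgAAICZABGAmQAigJkAM4CZAESAmQBVgJkAZoCZAHeAmQCIgJkAmYCZAKqAmQC7gJkAzICZAN2AmQDugJkA/4CZAACAqgARgKoAIoCqADOAqgBEgKoAVYCqAGaAqgB3gKoAiICqAJmAqgCqgKoAu4CqAMyAqgDdgKoA7oCqAP+AqgAAgLsAEYC7ACKAuwAzgLsARIC7AFWAuwBmgLsAd4C7AIiAuwCZgLsAqoC7ALuAuwDMgLsA3YC7AO6AuwD/gLsAAIDMABGAzAAigMwAM4DMAESAzABVgMwAZoDMAHeAzACIgMwAmYDMAKqAzAC7gMwAzIDMAN2AzADugMwA/4DMAACA3QARgN0AIoDdADOA3QBEgN0AVYDdAGaA3QB3gN0AiIDdAJmA3QCqgN0Au4DdAMyA3QDdgN0A7oDdAP+A3QAAgO4AEYDuACKA7gAzgO4ARIDuAFWA7gBmgO4Ad4DuAIiA7gCZgO4AqoDuALuA7gDMgO4A3YDuAO6A7gD/gO4AAID/ABGA/wAigP8AM4D/AESA/wBVgP8AZoD/AHeA/wCIgP8AmYD/AKqA/wC7gP8AzID/AN2A/wDugP8A/4D/ALd2doWDgnKT1qiplWKW6KSFlnHG6Mj5koCnloaVtWC454RkgrfI19fIl5elhObYo5O1lPfo+aSAgqeolZW3pJS313OVyLiouJeGmKe4xmRzcqfo9+aRgHGGuLm5lIeXhKe3tcinh5eGhpeYmKe2YnRzyPiyUHBzdafHlrdjc4SElriGh4iHl5aWxdbn19hzY2O11JJThpe3yLh0tXKko2CUpXaXhoaoubejYnPm+cWylMe3pZa0pbanx4SmpdraoYS4l5eGlpaoyXRTYpP6k6Ln6ti4uJWCcJCRtbi4uLmkp5iHuLfW1djXlHR2gdGRc5GT1di4x9fn6pBwt7mol5Onl6i4toNCc8bWhXd0orSVdWKCuLinl4io1YBwtsemk5eYuJakhGN0hJSEc3L3xoWHhpOFl8e4mJe4yXCV6LSClZanqNq3c3Z0gYKD1/djZYeHdoOEhbjYx6e3g4T3gHLJ5+jHpaJzY3O3ycfIxnSUloeHh4Vzg3W1x6iWpfiApejHgoGRcqW3xbiYmJi5yLaFh4eHd4d1Y3TnqJel94C0pZOEpKSXp5VjlpiouKmplYV3d4eHh3d1cdjYltbEwbeklISS2aimhYSVt9aWl5aEhod3h3eHh4eCpfqV94CAt3CRY3PYlsi3t6S2hFR0hXaHh4eHh4eIh3WBw7P3YjBgtqd0s7i2uMrJppeGdXZ2d4eHh4eGl4eHdYOS1OWAQHKnx9ell6Tp+cZzhJRTdYaHl5aYh3aHh4aDlrj3kpLE1qmGdXWWhJLn+PeEppV0k4SWdIaWl5iHg5PYube3xrSlqaeYh3aGg4C0+Pi2tsnZo5eGZHaHh4aAx7allqiVhJWWpoaGh5eHhYKCxcaWuLeClpaElJeHdYHopveUpKOBlIPHyJiYh5eGh4aFlofIpnKHqKdwhaZzg8fq6nKD+qKSYoPX2IeGuaiHh4eHh7i3goeYx5RwpYKn2Oa2k6bpx3FyhXL3qIeGhoeHd4enx8ejhojJtmClgrfo1nSGl9eVlIVydKbYiIeHh4eHmOiUcYWHqNiQorWkqOjXlYaY2ZSVp4GFpcnHl4eHh6foyIB1h6fHgXDIg5SX2Pq1pcnJkoaXlYOlhaXHmIeYx6RxhIeHpXJxpaZyhKf5+dTHuJODhpimkqd1ZManl7endHR3h4eXlKenhnC21/jGcoKRhHWHqbZgt7eT2Mi4ppaFdXeHh4eXmIeDgvbV9YNQkaaopKiVtZSAcoSE+OmFZJV2doeHd4eHhnDW58f3YECVuMiSlaWHqJZjgoGk9qVUhYaWl5eHh3dxk/fH96RwlJO411Bxp4eHhYeWc1DStJeUdIe3hYaHc4H32NjXgJO5grbGgLg="/>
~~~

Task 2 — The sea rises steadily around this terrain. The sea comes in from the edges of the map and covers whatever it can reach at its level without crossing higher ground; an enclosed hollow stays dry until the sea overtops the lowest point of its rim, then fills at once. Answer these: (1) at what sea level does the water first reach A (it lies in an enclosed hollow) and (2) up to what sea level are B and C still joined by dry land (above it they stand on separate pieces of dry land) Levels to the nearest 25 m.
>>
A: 1875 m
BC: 1900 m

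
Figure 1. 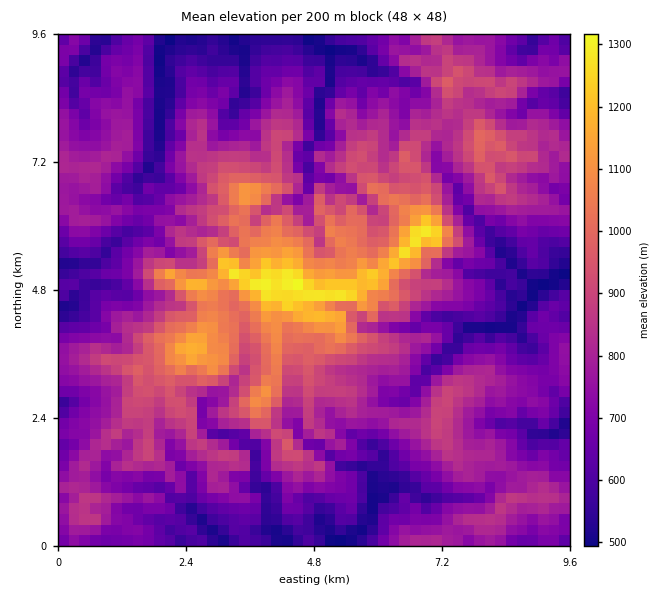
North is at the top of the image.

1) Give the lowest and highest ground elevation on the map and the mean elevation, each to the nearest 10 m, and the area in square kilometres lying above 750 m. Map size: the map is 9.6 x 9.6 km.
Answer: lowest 490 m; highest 1330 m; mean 780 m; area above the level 48.8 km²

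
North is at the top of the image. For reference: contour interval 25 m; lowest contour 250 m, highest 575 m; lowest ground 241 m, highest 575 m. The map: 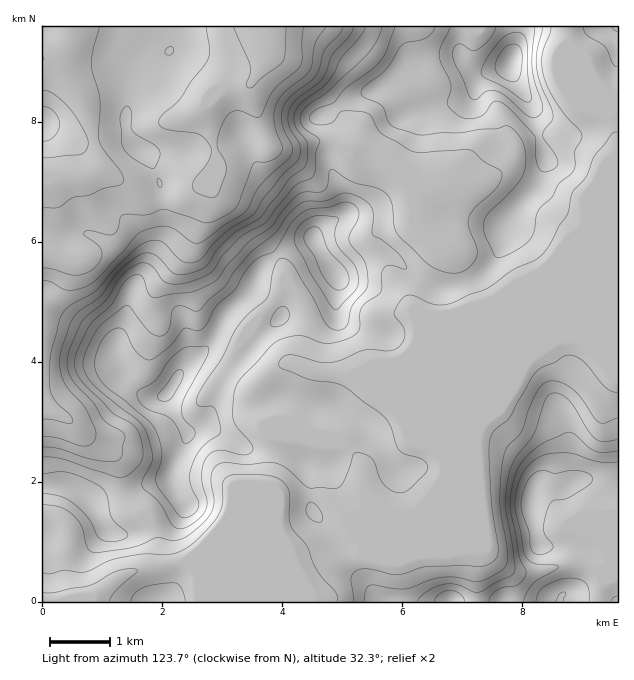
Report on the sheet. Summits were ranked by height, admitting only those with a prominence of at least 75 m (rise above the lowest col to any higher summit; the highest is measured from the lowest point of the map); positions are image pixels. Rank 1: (511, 63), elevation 573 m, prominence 155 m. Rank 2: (335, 273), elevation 542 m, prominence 109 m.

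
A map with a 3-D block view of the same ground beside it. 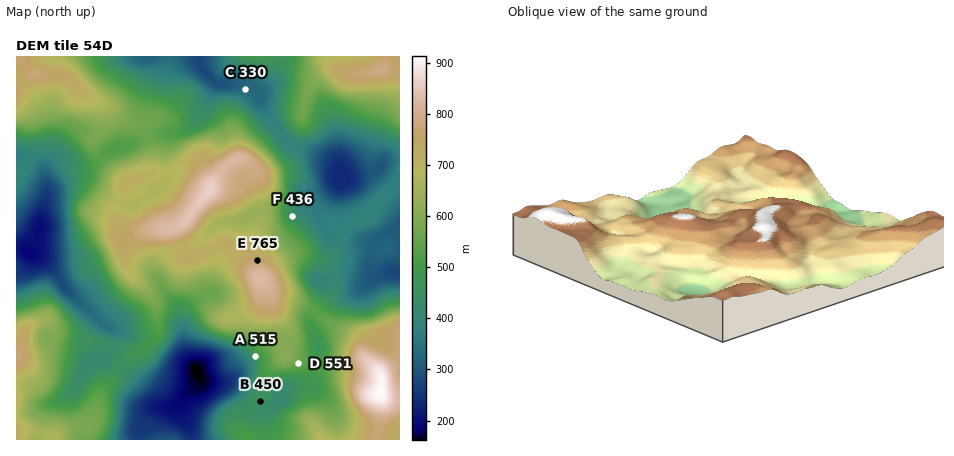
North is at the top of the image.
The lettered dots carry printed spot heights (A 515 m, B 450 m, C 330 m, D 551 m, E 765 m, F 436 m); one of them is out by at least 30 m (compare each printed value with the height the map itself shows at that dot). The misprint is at A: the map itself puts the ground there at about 462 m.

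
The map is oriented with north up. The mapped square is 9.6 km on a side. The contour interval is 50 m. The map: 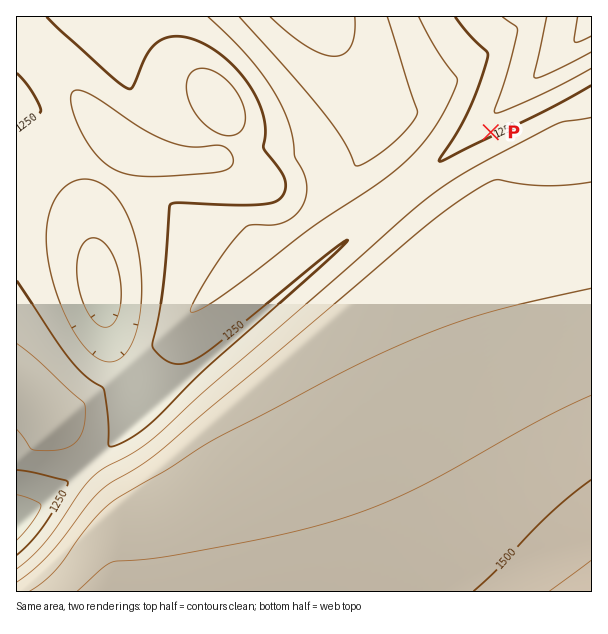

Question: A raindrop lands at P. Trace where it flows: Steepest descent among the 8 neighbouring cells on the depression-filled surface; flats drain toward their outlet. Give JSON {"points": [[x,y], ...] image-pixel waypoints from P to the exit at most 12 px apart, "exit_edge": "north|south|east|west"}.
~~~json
{"points": [[491, 132], [486, 120], [498, 108], [510, 98], [522, 87], [534, 77], [546, 66], [558, 56], [570, 45], [582, 35], [591, 26]], "exit_edge": "east"}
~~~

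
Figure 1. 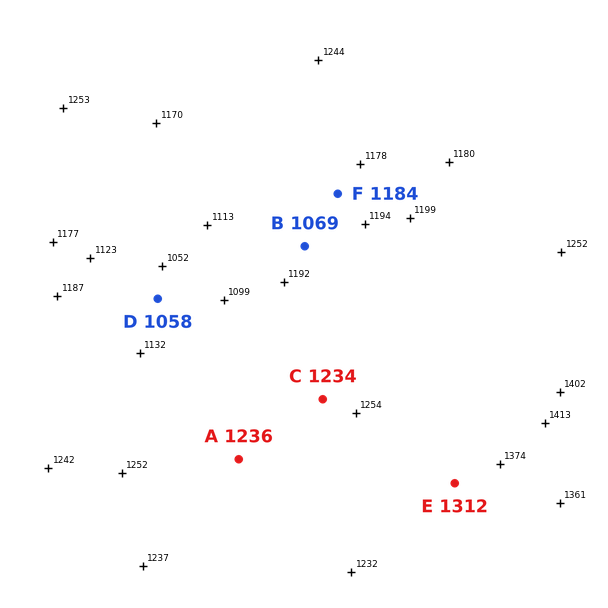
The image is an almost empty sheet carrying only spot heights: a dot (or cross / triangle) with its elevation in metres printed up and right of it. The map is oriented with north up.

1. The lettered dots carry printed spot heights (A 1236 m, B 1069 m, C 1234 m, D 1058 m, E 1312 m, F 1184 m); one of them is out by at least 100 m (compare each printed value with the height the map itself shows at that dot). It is B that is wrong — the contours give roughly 1194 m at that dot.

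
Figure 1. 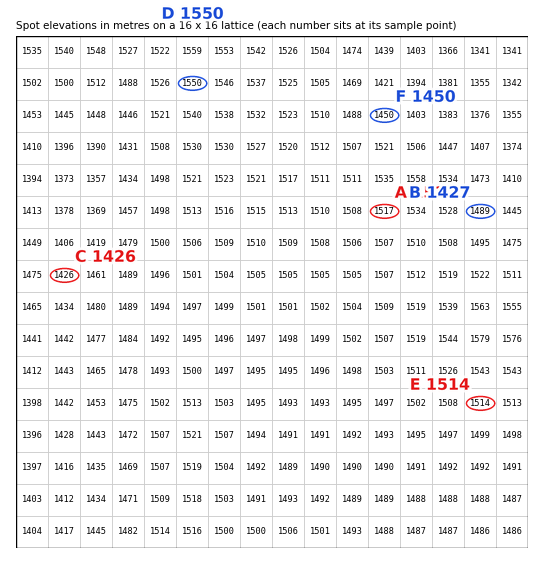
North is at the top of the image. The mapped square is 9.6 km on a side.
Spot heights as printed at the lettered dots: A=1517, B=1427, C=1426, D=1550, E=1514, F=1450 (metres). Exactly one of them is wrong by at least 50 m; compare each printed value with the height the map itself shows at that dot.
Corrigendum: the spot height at B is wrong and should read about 1489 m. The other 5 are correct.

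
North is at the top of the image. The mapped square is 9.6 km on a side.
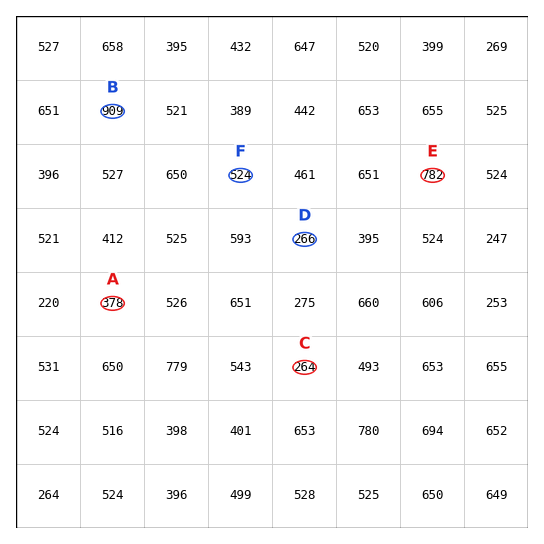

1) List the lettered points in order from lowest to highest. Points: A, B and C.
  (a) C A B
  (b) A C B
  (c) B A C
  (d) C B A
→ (a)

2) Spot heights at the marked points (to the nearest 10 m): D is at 270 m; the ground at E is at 780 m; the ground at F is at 520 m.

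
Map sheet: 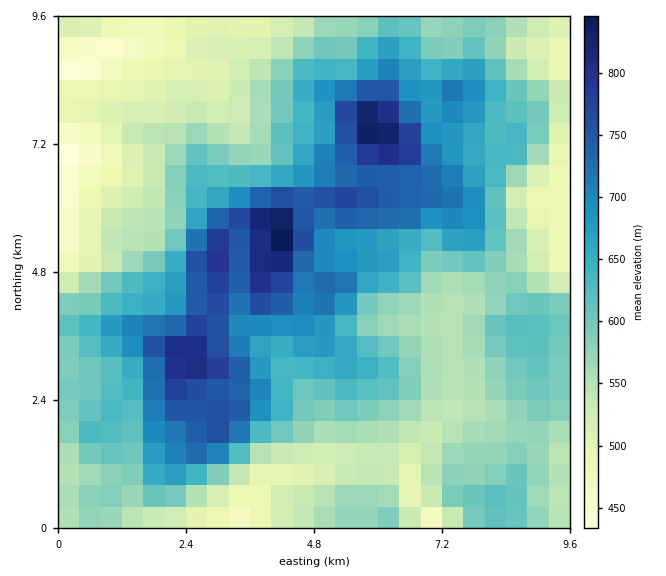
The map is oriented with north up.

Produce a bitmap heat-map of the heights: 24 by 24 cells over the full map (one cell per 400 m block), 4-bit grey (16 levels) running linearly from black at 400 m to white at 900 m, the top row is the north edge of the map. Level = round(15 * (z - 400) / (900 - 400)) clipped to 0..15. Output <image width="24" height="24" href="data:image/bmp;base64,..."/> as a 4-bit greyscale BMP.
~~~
<image width="24" height="24" href="data:image/bmp;base64,Qk2WAQAAAAAAAHYAAAAoAAAAGAAAABgAAAABAAQAAAAAACABAAATCwAAEwsAABAAAAAAAAAAAAAAABEREQAiIiIAMzMzAERERABVVVUAZmZmAHd3dwCIiIgAmZmZAKqqqgC7u7sAzMzMAN3d3QDu7u4A////AFVURDMjRFVWQkZmVFVlZlMzREVVNGZ2VFVWiHZDMzRENFVmVFZmial0RERENFVWVFd2maunZVVVREVVVWZ3m7updmZlVERVZmZ3q7qpdmd2ZUVWZmZ4rMuod3h3ZUVWZmeJvMuYiIh2VUVmZmeJqruZmYdVVUVndmZ3iKurqahlVUVWZkVneKusuaqHdVVVVCNFaLysypmIdmZlQyNEVqys25mIh4hlMiNERYq926qqqZl0MiI0RXiauru6qqlkMhIjRnd3iJqqqph1MxIjRWZVaJrMyZh3UyI0RFVFZ4vduYh3YzM0NERFZ4vcqJh2ZDMzNENFaJmqmJl2VBEiMzNEV3eJh4hlQyISIzM0RWZ4dmZUMzMyIzMzRFVWZVZVQw=="/>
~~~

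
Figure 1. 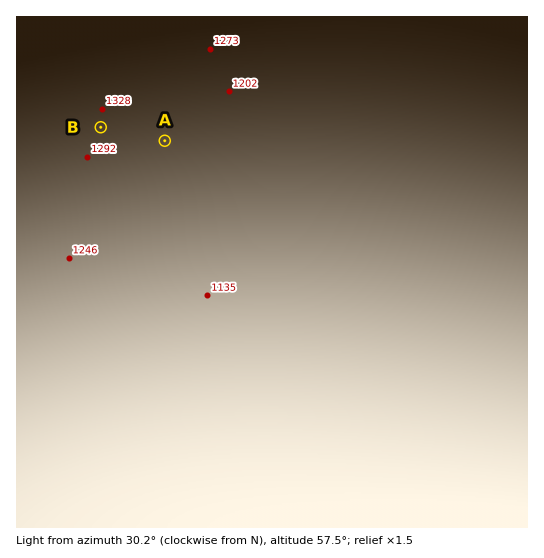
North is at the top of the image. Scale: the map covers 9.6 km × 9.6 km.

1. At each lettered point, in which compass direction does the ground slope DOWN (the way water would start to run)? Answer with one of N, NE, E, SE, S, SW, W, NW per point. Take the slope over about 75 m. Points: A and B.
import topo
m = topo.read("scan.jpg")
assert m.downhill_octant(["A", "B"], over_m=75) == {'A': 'SE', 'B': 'SE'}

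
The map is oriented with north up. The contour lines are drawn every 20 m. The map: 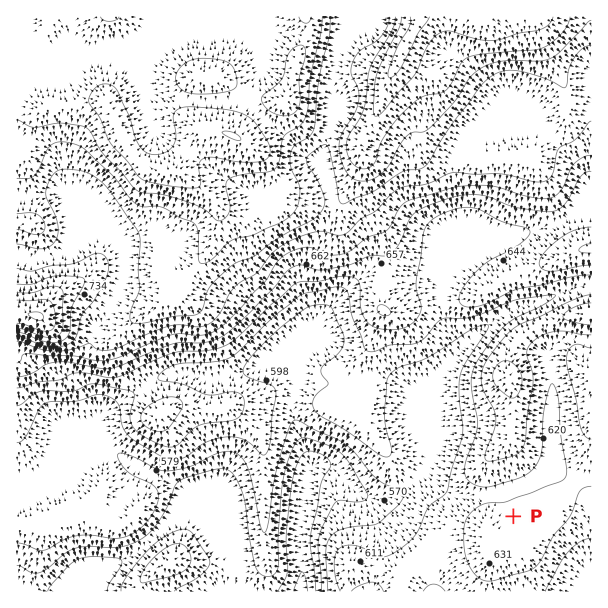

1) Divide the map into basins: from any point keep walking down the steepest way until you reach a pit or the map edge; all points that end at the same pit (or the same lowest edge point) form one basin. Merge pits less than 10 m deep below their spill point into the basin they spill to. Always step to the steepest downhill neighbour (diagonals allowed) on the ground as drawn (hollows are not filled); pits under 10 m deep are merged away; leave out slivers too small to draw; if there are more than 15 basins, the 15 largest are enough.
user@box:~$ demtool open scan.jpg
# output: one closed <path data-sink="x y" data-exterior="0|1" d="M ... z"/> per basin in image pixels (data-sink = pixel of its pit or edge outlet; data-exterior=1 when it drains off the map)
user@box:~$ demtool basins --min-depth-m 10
<path data-sink="302 591" data-exterior="1" d="M591 16l-574 0-1 508 11 2 17-2 24-13 22-7 9-10 3 5 21 15 6 3 5-1 0 3 35 41-2 4-12 6-13 11-3 6 1 5 346 0 2-22 8-18 11 1 12-5 19-18 45-60 7-21z"/><path data-sink="101 591" data-exterior="1" d="M99 494l-9 10-22 7-24 13-28 1 1 67 121 0 4-11 13-11 14-9-13-19-22-23 0-3-5 1-6-3-21-15z"/><path data-sink="591 591" data-exterior="1" d="M591 440l-2 15-6 15-45 60-19 18-12 5-11-1-8 18 0 22 104-1z"/>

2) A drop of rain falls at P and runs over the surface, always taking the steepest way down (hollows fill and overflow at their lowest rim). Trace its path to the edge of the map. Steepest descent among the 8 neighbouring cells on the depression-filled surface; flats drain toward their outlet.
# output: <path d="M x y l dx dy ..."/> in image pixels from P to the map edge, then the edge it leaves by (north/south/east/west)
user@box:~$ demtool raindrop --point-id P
<path d="M513 516l0-12-12-12-3 0-1 2-45 0-3-2-20-19-3 1-6 0-18 18-9 5-28 0-6-5-2 0-24-24-3-1-18 0-3 3-1 9-2 1 0 8-1 1 0 11-2 1 0 5-1 1 0 5-2 1 0 12-1 2 0 28 1 2 0 7 2 2 0 25"/>
exit: south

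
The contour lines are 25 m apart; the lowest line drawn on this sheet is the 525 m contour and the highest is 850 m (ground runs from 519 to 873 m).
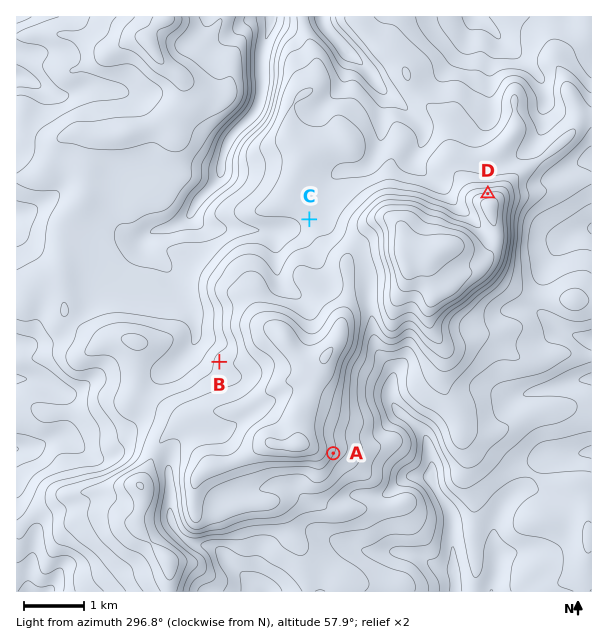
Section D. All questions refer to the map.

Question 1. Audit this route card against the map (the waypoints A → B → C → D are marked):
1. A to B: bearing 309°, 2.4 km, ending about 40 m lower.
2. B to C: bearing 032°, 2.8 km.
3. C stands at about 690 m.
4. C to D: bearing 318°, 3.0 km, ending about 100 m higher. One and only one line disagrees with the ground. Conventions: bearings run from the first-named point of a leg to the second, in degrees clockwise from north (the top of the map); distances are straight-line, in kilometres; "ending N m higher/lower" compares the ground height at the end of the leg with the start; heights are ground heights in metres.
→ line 4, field bearing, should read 82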